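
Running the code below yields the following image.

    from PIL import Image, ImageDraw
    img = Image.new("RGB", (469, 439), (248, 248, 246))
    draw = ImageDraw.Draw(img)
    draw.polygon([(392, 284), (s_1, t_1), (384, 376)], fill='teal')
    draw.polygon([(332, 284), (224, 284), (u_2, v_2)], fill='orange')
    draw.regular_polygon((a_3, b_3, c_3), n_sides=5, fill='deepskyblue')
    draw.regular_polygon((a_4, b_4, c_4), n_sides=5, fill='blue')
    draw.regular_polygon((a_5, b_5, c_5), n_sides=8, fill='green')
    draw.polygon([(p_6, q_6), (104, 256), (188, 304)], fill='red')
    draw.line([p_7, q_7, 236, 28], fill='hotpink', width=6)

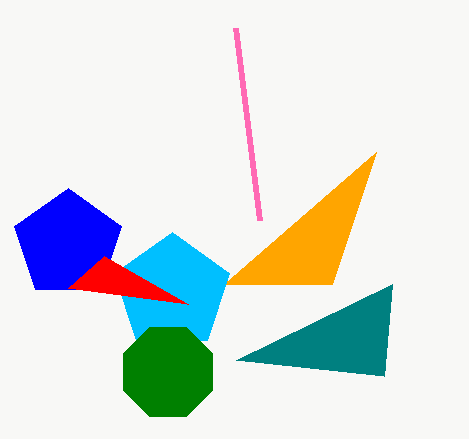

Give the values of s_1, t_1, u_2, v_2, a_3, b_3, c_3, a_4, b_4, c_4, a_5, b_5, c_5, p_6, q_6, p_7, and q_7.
s_1 = 236
t_1 = 360
u_2 = 376
v_2 = 152
a_3 = 172
b_3 = 292
c_3 = 60
a_4 = 68
b_4 = 244
c_4 = 56
a_5 = 168
b_5 = 372
c_5 = 48
p_6 = 68
q_6 = 288
p_7 = 260
q_7 = 220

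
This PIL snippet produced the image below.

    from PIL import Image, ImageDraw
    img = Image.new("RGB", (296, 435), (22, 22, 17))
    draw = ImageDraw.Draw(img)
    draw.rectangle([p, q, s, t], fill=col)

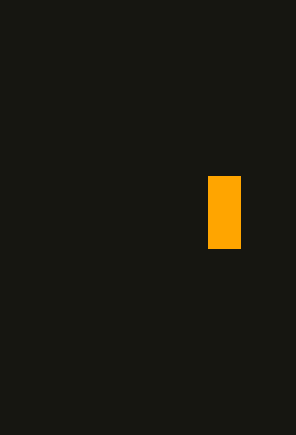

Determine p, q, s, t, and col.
p = 208
q = 176
s = 240
t = 248
col = 'orange'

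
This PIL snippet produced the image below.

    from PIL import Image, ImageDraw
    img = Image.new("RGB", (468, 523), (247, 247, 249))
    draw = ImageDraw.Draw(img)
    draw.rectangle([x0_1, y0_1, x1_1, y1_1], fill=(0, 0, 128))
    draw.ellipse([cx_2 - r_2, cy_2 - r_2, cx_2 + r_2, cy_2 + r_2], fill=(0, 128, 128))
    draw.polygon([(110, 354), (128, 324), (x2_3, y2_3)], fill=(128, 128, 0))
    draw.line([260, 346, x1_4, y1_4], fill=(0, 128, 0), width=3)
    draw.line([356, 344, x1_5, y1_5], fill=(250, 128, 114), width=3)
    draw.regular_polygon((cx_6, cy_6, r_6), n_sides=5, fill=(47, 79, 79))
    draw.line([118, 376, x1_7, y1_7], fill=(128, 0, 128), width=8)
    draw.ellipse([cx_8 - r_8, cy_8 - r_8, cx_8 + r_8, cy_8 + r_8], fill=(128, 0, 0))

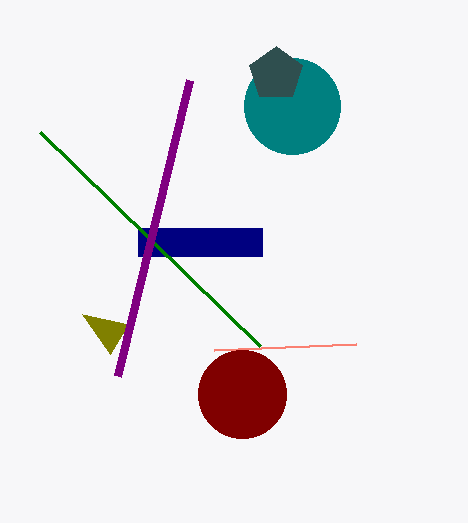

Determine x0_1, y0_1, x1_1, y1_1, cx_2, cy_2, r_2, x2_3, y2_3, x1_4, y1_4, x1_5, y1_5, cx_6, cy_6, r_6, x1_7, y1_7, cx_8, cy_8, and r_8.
x0_1 = 138, y0_1 = 228, x1_1 = 262, y1_1 = 256, cx_2 = 292, cy_2 = 106, r_2 = 48, x2_3 = 82, y2_3 = 314, x1_4 = 40, y1_4 = 132, x1_5 = 214, y1_5 = 350, cx_6 = 276, cy_6 = 74, r_6 = 28, x1_7 = 190, y1_7 = 80, cx_8 = 242, cy_8 = 394, r_8 = 44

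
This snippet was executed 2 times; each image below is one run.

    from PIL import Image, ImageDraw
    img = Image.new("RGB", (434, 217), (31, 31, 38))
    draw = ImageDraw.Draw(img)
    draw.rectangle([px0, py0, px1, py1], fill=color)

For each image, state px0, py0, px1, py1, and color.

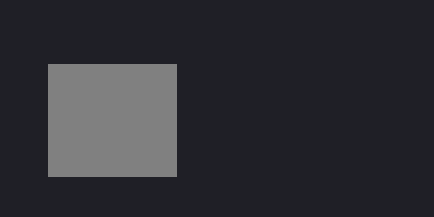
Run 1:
px0 = 48, py0 = 64, px1 = 176, py1 = 176, color = 'gray'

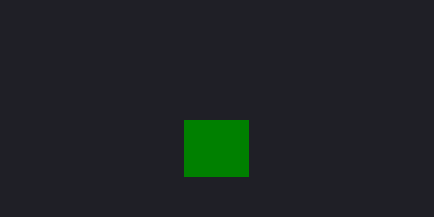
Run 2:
px0 = 184
py0 = 120
px1 = 248
py1 = 176
color = 'green'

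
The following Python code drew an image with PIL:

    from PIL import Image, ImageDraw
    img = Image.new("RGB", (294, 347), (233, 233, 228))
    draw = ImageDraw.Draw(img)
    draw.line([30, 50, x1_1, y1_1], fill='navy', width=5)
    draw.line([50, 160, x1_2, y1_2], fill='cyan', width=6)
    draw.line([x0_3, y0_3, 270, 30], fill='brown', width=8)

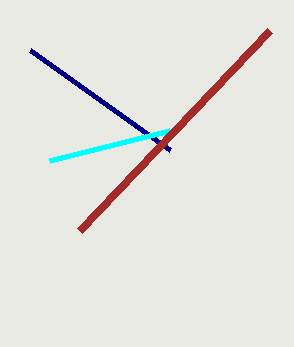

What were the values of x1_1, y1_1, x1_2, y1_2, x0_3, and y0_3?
x1_1 = 170, y1_1 = 150, x1_2 = 170, y1_2 = 130, x0_3 = 80, y0_3 = 230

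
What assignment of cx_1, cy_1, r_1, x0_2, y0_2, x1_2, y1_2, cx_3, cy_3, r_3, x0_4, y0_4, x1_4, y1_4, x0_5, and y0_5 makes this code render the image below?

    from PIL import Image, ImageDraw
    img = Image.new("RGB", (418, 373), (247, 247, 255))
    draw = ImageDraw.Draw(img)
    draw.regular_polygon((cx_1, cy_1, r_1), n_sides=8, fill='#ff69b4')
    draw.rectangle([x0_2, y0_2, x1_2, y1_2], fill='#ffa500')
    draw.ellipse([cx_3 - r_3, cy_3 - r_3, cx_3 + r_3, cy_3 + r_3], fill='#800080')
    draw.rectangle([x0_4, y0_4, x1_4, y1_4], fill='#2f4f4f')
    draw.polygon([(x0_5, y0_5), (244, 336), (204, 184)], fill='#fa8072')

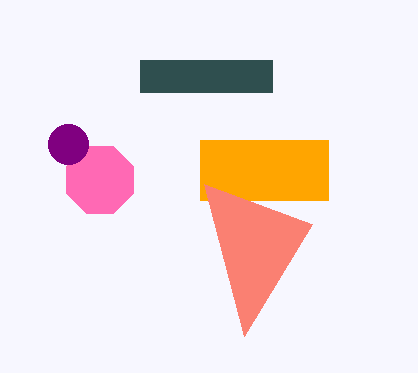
cx_1 = 100
cy_1 = 180
r_1 = 36
x0_2 = 200
y0_2 = 140
x1_2 = 328
y1_2 = 200
cx_3 = 68
cy_3 = 144
r_3 = 20
x0_4 = 140
y0_4 = 60
x1_4 = 272
y1_4 = 92
x0_5 = 312
y0_5 = 224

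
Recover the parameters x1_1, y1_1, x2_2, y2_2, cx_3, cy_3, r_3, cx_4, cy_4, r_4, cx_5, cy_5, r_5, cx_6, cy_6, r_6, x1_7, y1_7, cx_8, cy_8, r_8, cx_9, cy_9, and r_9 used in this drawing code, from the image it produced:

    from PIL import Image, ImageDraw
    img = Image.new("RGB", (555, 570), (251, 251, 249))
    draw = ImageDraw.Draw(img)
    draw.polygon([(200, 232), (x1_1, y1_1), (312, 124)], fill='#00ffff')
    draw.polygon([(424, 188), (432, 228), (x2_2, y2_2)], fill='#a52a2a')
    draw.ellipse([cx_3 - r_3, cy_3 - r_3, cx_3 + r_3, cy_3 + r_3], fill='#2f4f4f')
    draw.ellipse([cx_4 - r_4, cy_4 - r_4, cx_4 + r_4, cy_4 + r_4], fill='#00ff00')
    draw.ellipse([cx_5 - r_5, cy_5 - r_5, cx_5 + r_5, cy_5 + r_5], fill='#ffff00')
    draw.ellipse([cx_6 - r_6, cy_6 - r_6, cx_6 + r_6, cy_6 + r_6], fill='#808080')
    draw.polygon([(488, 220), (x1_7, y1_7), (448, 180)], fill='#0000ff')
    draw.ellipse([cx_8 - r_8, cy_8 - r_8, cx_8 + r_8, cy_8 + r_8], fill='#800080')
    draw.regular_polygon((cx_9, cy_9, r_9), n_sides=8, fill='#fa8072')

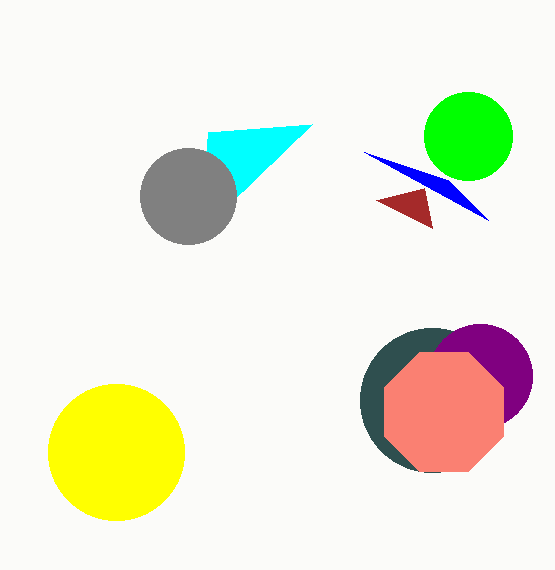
x1_1 = 208, y1_1 = 132, x2_2 = 376, y2_2 = 200, cx_3 = 432, cy_3 = 400, r_3 = 72, cx_4 = 468, cy_4 = 136, r_4 = 44, cx_5 = 116, cy_5 = 452, r_5 = 68, cx_6 = 188, cy_6 = 196, r_6 = 48, x1_7 = 364, y1_7 = 152, cx_8 = 480, cy_8 = 376, r_8 = 52, cx_9 = 444, cy_9 = 412, r_9 = 64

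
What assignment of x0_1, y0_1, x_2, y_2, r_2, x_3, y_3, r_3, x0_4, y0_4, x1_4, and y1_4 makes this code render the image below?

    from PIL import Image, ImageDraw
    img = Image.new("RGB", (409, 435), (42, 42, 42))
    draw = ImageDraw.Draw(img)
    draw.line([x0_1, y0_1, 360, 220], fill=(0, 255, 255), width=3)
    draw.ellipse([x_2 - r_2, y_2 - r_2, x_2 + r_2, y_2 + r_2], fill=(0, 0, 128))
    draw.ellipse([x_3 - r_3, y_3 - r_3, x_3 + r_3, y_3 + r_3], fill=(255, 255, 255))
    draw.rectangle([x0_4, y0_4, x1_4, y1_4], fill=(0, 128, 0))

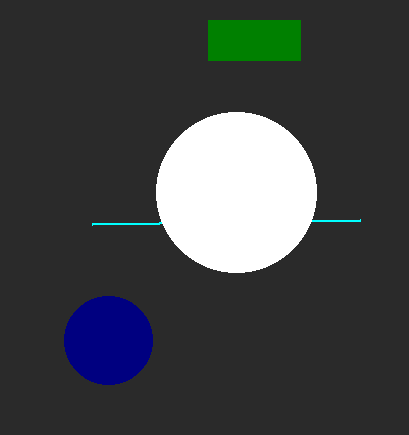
x0_1 = 92
y0_1 = 224
x_2 = 108
y_2 = 340
r_2 = 44
x_3 = 236
y_3 = 192
r_3 = 80
x0_4 = 208
y0_4 = 20
x1_4 = 300
y1_4 = 60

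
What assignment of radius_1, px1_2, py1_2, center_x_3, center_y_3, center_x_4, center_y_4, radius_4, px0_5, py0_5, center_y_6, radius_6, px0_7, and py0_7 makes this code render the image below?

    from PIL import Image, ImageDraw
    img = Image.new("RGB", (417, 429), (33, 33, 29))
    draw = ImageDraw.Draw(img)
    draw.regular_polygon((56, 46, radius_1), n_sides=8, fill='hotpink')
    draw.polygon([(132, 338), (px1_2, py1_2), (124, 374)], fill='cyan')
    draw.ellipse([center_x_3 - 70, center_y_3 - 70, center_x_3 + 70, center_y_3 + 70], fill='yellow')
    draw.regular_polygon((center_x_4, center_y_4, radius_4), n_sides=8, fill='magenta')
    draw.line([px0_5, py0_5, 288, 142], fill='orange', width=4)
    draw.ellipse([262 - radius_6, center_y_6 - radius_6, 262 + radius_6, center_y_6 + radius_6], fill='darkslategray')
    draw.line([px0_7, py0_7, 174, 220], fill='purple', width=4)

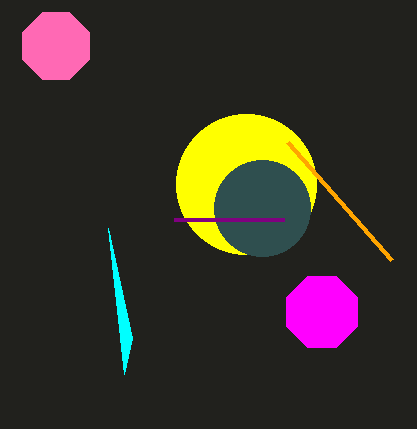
radius_1 = 36
px1_2 = 108
py1_2 = 228
center_x_3 = 246
center_y_3 = 184
center_x_4 = 322
center_y_4 = 312
radius_4 = 38
px0_5 = 392
py0_5 = 260
center_y_6 = 208
radius_6 = 48
px0_7 = 284
py0_7 = 220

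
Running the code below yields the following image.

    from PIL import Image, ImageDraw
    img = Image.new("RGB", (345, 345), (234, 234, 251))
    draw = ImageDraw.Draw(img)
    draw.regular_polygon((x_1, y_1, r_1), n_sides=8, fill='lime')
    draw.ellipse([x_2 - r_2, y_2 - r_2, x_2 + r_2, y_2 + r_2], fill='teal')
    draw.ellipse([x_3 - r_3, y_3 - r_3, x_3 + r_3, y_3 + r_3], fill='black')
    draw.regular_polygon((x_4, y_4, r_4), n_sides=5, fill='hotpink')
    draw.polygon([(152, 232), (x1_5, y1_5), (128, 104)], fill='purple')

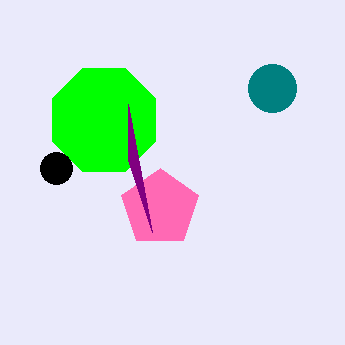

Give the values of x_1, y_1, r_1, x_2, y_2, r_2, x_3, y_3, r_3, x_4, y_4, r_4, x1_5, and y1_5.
x_1 = 104
y_1 = 120
r_1 = 56
x_2 = 272
y_2 = 88
r_2 = 24
x_3 = 56
y_3 = 168
r_3 = 16
x_4 = 160
y_4 = 208
r_4 = 40
x1_5 = 128
y1_5 = 160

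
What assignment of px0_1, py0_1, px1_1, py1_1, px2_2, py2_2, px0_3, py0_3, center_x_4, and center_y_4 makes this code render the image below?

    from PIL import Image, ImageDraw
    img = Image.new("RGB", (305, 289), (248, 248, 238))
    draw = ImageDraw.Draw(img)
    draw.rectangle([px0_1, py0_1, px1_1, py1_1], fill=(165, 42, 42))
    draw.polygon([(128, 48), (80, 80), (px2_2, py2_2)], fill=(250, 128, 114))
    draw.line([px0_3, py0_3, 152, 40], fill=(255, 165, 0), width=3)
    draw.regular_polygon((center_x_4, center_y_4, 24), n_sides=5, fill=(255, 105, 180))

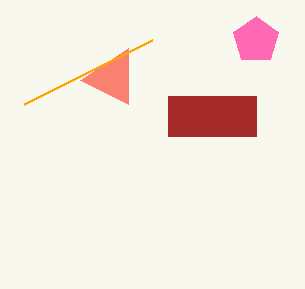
px0_1 = 168, py0_1 = 96, px1_1 = 256, py1_1 = 136, px2_2 = 128, py2_2 = 104, px0_3 = 24, py0_3 = 104, center_x_4 = 256, center_y_4 = 40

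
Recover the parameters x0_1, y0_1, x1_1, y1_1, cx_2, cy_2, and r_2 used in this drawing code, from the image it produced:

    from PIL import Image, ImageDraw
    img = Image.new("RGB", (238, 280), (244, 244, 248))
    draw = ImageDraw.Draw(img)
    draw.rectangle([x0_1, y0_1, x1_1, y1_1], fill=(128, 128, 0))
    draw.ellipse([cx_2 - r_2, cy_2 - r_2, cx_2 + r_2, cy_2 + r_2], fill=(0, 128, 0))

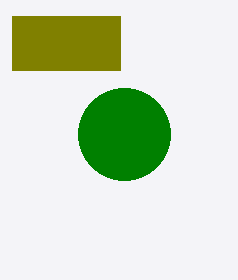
x0_1 = 12
y0_1 = 16
x1_1 = 120
y1_1 = 70
cx_2 = 124
cy_2 = 134
r_2 = 46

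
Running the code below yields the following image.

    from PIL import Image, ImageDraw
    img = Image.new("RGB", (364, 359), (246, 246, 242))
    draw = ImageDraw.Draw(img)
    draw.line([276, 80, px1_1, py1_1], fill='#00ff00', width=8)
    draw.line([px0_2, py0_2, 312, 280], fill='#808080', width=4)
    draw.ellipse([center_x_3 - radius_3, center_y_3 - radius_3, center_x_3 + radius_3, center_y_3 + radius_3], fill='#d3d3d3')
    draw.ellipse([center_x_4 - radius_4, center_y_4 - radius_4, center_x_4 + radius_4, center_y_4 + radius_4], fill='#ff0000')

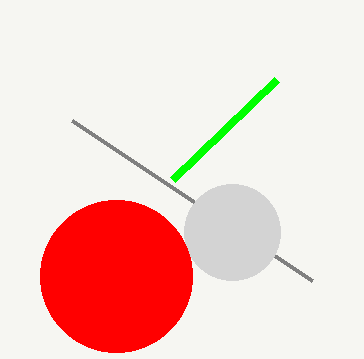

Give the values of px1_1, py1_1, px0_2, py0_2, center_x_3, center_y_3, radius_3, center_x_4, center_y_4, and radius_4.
px1_1 = 172
py1_1 = 180
px0_2 = 72
py0_2 = 120
center_x_3 = 232
center_y_3 = 232
radius_3 = 48
center_x_4 = 116
center_y_4 = 276
radius_4 = 76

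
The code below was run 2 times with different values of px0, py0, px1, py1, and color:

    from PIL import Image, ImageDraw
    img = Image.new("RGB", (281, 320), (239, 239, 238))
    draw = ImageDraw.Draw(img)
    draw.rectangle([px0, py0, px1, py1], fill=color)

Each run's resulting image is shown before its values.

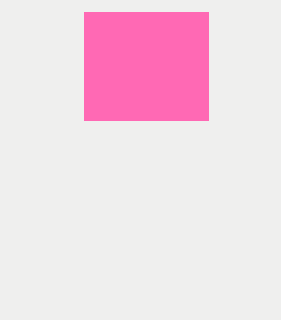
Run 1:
px0 = 84; py0 = 12; px1 = 208; py1 = 120; color = 'hotpink'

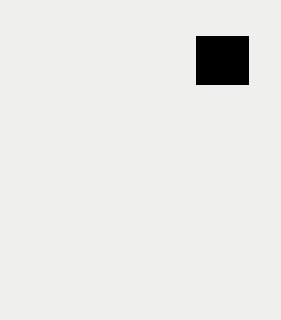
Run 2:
px0 = 196, py0 = 36, px1 = 248, py1 = 84, color = 'black'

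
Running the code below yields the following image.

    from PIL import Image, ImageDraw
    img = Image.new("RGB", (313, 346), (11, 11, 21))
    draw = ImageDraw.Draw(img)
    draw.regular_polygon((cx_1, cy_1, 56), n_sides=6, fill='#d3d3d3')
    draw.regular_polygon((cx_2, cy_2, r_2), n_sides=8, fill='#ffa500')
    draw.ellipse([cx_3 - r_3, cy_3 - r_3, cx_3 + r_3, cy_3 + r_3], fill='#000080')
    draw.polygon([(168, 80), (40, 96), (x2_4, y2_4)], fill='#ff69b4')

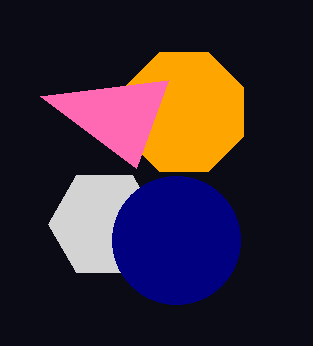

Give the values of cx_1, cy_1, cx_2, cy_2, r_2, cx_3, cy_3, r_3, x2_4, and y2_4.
cx_1 = 104
cy_1 = 224
cx_2 = 184
cy_2 = 112
r_2 = 64
cx_3 = 176
cy_3 = 240
r_3 = 64
x2_4 = 136
y2_4 = 168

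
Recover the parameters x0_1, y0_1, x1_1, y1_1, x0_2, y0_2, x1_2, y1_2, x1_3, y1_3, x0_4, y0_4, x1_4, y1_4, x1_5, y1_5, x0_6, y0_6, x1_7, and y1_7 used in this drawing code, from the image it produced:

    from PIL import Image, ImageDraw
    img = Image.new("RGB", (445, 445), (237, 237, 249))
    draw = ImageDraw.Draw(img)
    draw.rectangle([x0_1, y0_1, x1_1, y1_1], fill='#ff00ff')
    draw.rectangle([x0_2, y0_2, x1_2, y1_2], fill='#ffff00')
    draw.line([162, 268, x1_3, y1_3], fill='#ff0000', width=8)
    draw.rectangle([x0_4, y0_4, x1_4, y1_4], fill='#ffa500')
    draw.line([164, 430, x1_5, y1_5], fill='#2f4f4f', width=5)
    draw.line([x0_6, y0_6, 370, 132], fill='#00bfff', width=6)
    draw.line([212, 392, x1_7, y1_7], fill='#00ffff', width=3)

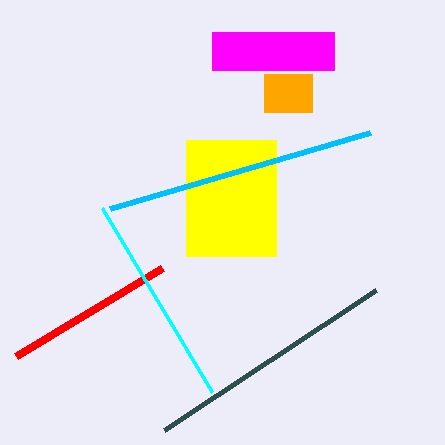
x0_1 = 212, y0_1 = 32, x1_1 = 334, y1_1 = 70, x0_2 = 186, y0_2 = 140, x1_2 = 276, y1_2 = 256, x1_3 = 16, y1_3 = 356, x0_4 = 264, y0_4 = 74, x1_4 = 312, y1_4 = 112, x1_5 = 376, y1_5 = 290, x0_6 = 110, y0_6 = 208, x1_7 = 102, y1_7 = 208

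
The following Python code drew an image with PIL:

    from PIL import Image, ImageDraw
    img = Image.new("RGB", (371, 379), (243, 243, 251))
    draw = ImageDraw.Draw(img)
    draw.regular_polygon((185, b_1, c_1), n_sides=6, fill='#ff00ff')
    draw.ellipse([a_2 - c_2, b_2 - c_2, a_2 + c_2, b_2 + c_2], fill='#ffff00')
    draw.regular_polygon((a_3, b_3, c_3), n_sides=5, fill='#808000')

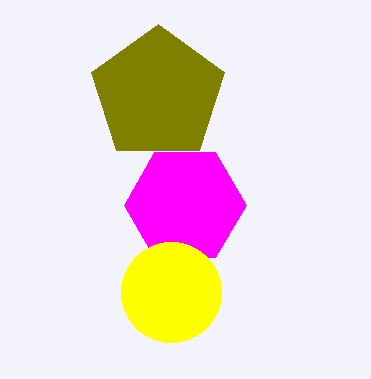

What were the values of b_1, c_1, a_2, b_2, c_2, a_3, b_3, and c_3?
b_1 = 205; c_1 = 61; a_2 = 171; b_2 = 292; c_2 = 50; a_3 = 158; b_3 = 94; c_3 = 70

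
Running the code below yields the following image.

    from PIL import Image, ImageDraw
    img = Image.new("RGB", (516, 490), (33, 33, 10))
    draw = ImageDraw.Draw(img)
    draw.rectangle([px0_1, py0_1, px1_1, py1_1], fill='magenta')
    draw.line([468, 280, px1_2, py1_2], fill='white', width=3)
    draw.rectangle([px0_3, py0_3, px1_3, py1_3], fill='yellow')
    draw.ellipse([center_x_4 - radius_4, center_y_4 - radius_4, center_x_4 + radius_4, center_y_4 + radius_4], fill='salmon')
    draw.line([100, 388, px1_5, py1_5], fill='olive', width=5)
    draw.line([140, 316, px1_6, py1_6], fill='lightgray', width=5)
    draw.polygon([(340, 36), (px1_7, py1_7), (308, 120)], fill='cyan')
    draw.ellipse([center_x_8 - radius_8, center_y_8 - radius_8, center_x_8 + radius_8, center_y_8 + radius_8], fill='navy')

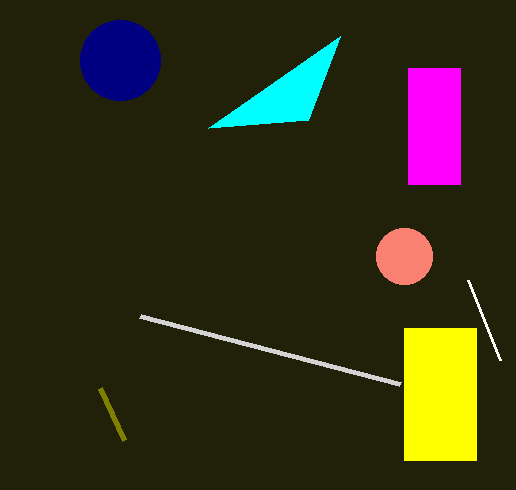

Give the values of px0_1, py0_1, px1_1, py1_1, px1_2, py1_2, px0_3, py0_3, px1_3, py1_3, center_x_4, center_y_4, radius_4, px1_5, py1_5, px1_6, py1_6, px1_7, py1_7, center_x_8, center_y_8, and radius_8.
px0_1 = 408
py0_1 = 68
px1_1 = 460
py1_1 = 184
px1_2 = 500
py1_2 = 360
px0_3 = 404
py0_3 = 328
px1_3 = 476
py1_3 = 460
center_x_4 = 404
center_y_4 = 256
radius_4 = 28
px1_5 = 124
py1_5 = 440
px1_6 = 400
py1_6 = 384
px1_7 = 208
py1_7 = 128
center_x_8 = 120
center_y_8 = 60
radius_8 = 40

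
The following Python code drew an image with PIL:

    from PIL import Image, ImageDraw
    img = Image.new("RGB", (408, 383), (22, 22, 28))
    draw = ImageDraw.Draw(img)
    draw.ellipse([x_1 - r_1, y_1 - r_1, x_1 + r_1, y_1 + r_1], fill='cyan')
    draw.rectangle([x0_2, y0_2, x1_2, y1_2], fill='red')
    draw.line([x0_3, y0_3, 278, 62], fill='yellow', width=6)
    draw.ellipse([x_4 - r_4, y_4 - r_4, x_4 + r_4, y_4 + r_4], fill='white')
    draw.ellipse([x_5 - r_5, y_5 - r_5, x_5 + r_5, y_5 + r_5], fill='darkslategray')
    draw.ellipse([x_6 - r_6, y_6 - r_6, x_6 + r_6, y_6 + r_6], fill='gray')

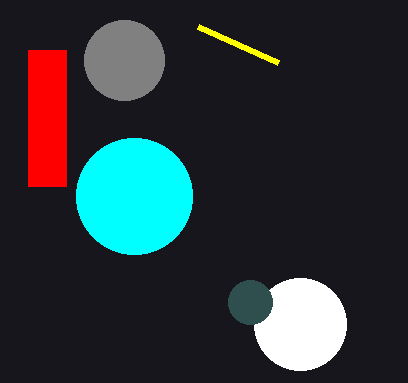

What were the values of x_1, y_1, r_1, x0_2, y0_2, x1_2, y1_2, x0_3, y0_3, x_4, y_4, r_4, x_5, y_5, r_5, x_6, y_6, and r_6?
x_1 = 134, y_1 = 196, r_1 = 58, x0_2 = 28, y0_2 = 50, x1_2 = 66, y1_2 = 186, x0_3 = 198, y0_3 = 26, x_4 = 300, y_4 = 324, r_4 = 46, x_5 = 250, y_5 = 302, r_5 = 22, x_6 = 124, y_6 = 60, r_6 = 40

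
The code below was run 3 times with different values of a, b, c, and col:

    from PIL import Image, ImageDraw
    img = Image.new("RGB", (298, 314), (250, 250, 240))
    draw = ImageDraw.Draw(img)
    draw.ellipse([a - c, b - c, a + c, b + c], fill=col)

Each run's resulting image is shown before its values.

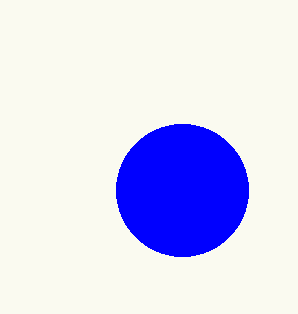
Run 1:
a = 182
b = 190
c = 66
col = 'blue'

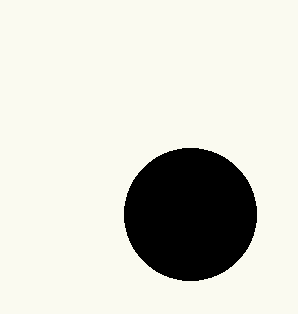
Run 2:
a = 190, b = 214, c = 66, col = 'black'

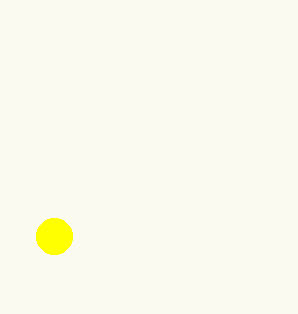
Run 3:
a = 54; b = 236; c = 18; col = 'yellow'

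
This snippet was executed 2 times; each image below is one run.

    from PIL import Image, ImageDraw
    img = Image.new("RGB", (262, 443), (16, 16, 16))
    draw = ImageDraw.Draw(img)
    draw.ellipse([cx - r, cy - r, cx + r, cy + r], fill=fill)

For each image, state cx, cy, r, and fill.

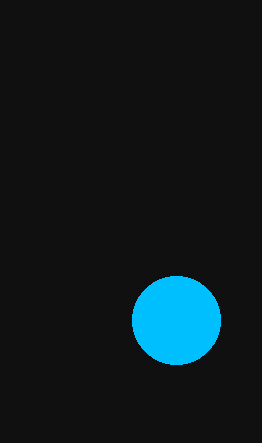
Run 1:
cx = 176
cy = 320
r = 44
fill = 'deepskyblue'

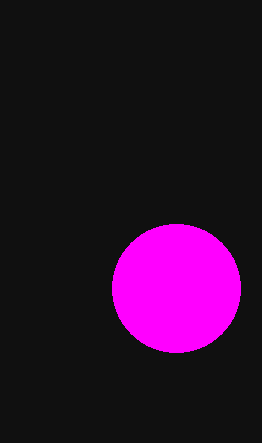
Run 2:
cx = 176
cy = 288
r = 64
fill = 'magenta'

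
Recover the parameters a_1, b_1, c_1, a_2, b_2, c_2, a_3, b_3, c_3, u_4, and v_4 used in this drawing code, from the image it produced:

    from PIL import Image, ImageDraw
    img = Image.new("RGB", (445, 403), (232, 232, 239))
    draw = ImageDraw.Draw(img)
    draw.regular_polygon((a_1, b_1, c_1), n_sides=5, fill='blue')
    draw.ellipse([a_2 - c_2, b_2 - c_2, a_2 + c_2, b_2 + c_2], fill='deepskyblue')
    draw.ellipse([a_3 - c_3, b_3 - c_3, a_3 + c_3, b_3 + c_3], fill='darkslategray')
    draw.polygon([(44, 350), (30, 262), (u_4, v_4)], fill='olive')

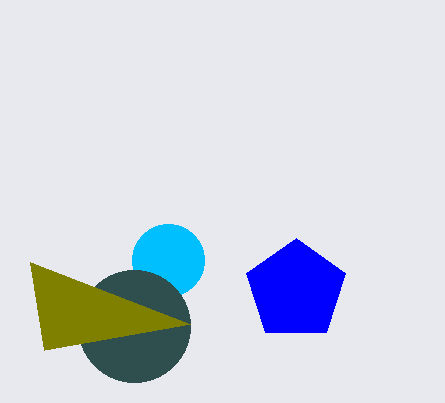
a_1 = 296
b_1 = 290
c_1 = 52
a_2 = 168
b_2 = 260
c_2 = 36
a_3 = 134
b_3 = 326
c_3 = 56
u_4 = 190
v_4 = 324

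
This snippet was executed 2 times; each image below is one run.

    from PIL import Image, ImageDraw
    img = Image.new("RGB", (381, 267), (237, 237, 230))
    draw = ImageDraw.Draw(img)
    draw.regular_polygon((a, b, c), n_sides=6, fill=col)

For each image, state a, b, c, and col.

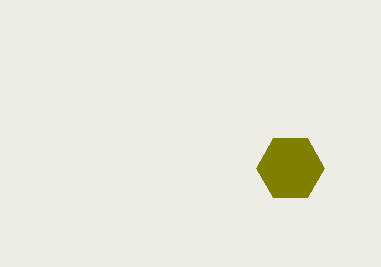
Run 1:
a = 290; b = 168; c = 34; col = 'olive'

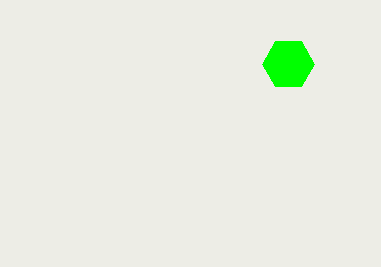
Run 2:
a = 288
b = 64
c = 26
col = 'lime'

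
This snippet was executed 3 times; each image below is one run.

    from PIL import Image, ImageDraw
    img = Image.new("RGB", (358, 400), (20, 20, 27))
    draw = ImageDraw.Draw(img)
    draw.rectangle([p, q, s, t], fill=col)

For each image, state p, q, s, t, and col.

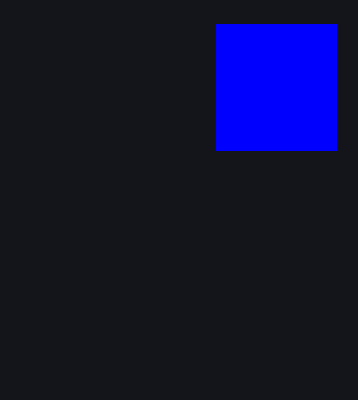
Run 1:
p = 216, q = 24, s = 336, t = 150, col = 'blue'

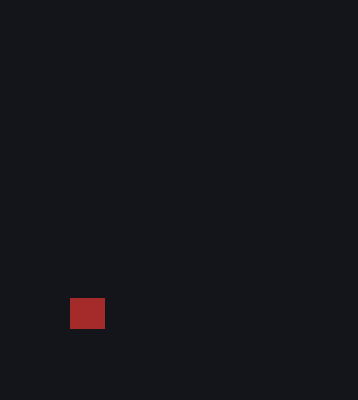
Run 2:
p = 70
q = 298
s = 104
t = 328
col = 'brown'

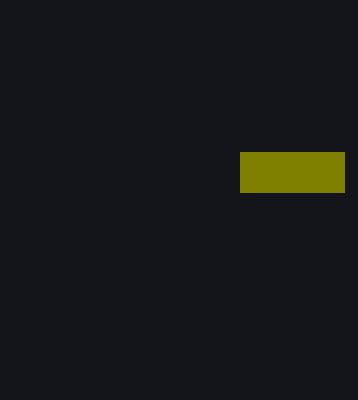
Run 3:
p = 240; q = 152; s = 344; t = 192; col = 'olive'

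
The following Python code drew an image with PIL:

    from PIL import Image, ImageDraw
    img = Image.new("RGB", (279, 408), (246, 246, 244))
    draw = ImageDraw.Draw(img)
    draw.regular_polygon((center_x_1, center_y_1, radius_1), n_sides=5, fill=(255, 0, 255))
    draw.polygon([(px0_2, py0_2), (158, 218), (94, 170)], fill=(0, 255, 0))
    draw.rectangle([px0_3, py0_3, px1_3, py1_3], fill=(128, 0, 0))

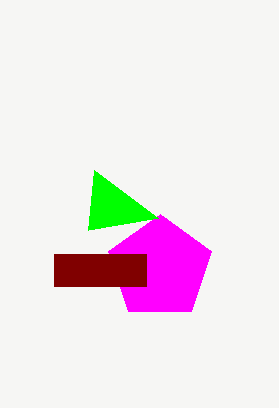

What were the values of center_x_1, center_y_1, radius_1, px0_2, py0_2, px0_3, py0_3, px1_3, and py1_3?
center_x_1 = 160
center_y_1 = 268
radius_1 = 54
px0_2 = 88
py0_2 = 230
px0_3 = 54
py0_3 = 254
px1_3 = 146
py1_3 = 286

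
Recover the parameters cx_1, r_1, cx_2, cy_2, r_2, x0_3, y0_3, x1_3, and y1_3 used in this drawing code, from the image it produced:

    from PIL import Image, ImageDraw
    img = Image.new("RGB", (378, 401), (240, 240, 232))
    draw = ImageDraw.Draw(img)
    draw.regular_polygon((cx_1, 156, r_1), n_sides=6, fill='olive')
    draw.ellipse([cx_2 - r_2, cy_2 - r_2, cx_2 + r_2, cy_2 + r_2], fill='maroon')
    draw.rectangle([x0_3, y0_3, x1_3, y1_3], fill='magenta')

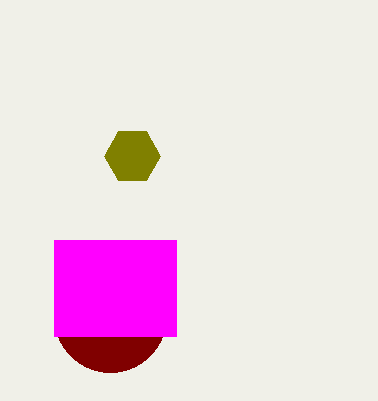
cx_1 = 132; r_1 = 28; cx_2 = 110; cy_2 = 316; r_2 = 56; x0_3 = 54; y0_3 = 240; x1_3 = 176; y1_3 = 336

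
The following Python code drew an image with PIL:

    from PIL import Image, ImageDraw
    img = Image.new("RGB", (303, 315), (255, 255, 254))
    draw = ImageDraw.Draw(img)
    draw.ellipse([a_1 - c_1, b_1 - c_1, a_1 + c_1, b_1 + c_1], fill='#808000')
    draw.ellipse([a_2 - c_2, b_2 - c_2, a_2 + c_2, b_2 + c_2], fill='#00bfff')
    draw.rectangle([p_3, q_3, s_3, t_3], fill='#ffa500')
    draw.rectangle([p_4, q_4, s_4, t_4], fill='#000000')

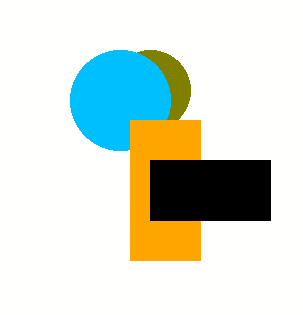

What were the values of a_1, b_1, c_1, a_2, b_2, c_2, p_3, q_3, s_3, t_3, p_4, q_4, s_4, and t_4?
a_1 = 150
b_1 = 90
c_1 = 40
a_2 = 120
b_2 = 100
c_2 = 50
p_3 = 130
q_3 = 120
s_3 = 200
t_3 = 260
p_4 = 150
q_4 = 160
s_4 = 270
t_4 = 220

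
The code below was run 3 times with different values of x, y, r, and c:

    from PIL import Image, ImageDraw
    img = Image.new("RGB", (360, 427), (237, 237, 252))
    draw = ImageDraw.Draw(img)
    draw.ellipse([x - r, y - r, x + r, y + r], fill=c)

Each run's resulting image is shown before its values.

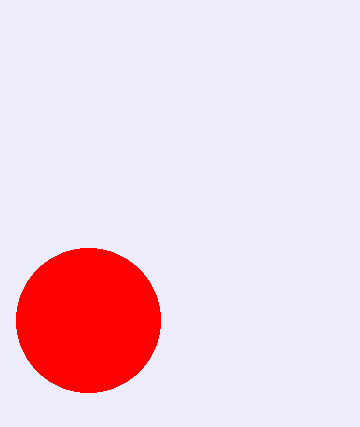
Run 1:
x = 88; y = 320; r = 72; c = 'red'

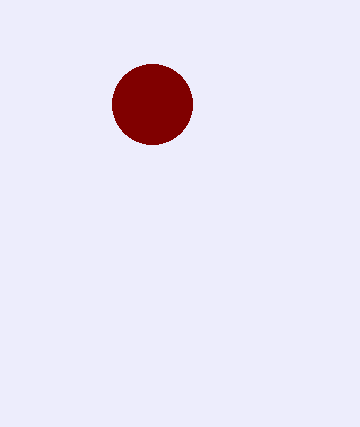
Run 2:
x = 152; y = 104; r = 40; c = 'maroon'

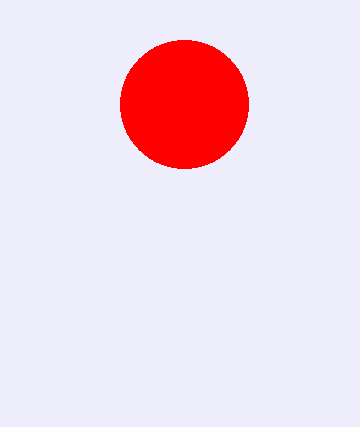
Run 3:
x = 184; y = 104; r = 64; c = 'red'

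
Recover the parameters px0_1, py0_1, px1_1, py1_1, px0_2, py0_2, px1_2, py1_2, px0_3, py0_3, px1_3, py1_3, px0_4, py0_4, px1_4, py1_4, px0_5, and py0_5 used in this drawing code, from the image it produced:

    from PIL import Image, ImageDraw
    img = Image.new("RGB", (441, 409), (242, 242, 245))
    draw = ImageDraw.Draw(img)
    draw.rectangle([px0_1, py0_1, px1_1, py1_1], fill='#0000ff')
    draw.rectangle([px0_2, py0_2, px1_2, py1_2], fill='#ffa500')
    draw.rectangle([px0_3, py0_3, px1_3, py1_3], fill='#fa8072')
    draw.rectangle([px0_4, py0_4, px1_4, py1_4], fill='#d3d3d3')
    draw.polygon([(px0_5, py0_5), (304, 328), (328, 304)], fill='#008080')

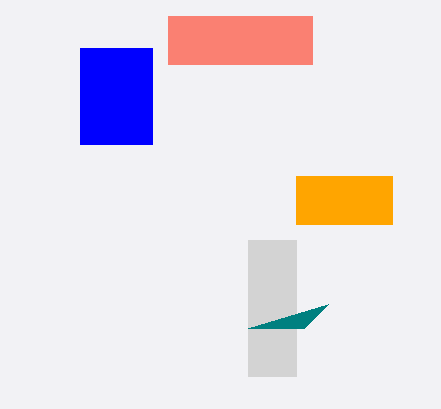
px0_1 = 80; py0_1 = 48; px1_1 = 152; py1_1 = 144; px0_2 = 296; py0_2 = 176; px1_2 = 392; py1_2 = 224; px0_3 = 168; py0_3 = 16; px1_3 = 312; py1_3 = 64; px0_4 = 248; py0_4 = 240; px1_4 = 296; py1_4 = 376; px0_5 = 248; py0_5 = 328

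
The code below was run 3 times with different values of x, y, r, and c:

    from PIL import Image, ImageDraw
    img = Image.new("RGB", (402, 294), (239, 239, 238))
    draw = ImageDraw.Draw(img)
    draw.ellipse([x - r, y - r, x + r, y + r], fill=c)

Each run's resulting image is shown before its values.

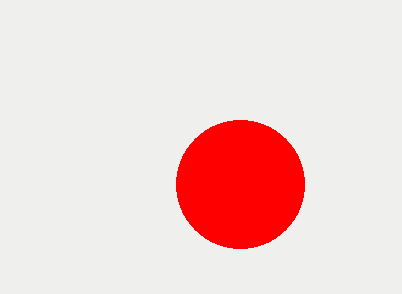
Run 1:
x = 240
y = 184
r = 64
c = 'red'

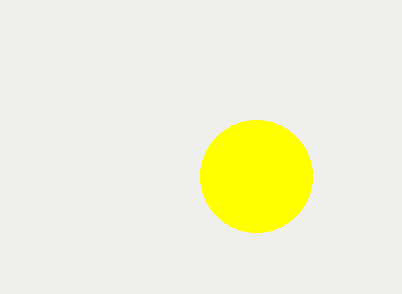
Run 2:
x = 256
y = 176
r = 56
c = 'yellow'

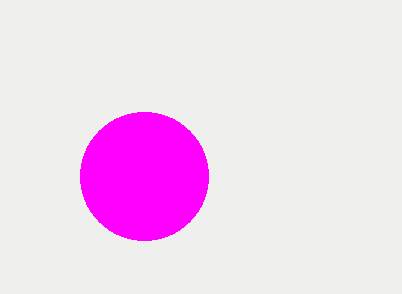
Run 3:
x = 144
y = 176
r = 64
c = 'magenta'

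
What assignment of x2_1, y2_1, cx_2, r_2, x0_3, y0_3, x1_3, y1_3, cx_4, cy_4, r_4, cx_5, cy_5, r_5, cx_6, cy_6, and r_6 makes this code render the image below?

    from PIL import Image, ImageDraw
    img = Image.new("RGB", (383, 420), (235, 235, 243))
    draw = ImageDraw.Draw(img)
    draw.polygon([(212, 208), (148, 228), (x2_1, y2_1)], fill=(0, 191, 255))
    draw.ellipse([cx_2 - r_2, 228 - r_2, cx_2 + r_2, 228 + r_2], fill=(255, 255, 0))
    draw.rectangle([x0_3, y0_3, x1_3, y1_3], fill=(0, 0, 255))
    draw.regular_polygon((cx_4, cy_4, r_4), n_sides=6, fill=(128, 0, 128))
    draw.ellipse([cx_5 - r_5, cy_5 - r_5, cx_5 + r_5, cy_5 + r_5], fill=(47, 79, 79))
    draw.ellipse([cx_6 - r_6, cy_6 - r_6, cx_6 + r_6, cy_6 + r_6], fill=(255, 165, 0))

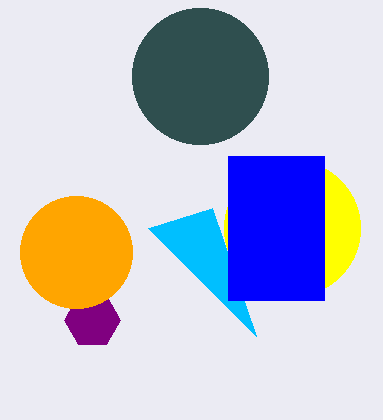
x2_1 = 256; y2_1 = 336; cx_2 = 292; r_2 = 68; x0_3 = 228; y0_3 = 156; x1_3 = 324; y1_3 = 300; cx_4 = 92; cy_4 = 320; r_4 = 28; cx_5 = 200; cy_5 = 76; r_5 = 68; cx_6 = 76; cy_6 = 252; r_6 = 56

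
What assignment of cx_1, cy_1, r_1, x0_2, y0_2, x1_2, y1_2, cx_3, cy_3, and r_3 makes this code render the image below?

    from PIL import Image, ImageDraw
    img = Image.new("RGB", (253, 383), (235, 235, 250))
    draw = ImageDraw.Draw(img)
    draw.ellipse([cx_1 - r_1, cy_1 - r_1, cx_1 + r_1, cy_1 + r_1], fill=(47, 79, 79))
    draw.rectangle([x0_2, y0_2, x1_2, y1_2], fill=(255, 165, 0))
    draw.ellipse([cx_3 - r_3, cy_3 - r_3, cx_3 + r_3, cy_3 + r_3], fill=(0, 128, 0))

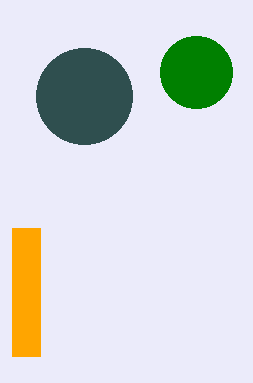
cx_1 = 84; cy_1 = 96; r_1 = 48; x0_2 = 12; y0_2 = 228; x1_2 = 40; y1_2 = 356; cx_3 = 196; cy_3 = 72; r_3 = 36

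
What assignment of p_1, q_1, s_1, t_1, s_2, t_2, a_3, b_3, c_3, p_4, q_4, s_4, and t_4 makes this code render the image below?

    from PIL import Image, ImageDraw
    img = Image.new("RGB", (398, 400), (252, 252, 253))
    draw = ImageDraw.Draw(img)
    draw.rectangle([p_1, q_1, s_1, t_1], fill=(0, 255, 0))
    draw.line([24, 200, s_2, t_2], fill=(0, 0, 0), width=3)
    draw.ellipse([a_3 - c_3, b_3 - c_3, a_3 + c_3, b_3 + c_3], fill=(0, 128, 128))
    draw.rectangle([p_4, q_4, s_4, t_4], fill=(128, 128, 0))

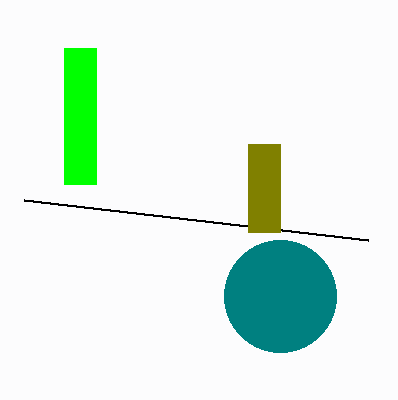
p_1 = 64; q_1 = 48; s_1 = 96; t_1 = 184; s_2 = 368; t_2 = 240; a_3 = 280; b_3 = 296; c_3 = 56; p_4 = 248; q_4 = 144; s_4 = 280; t_4 = 232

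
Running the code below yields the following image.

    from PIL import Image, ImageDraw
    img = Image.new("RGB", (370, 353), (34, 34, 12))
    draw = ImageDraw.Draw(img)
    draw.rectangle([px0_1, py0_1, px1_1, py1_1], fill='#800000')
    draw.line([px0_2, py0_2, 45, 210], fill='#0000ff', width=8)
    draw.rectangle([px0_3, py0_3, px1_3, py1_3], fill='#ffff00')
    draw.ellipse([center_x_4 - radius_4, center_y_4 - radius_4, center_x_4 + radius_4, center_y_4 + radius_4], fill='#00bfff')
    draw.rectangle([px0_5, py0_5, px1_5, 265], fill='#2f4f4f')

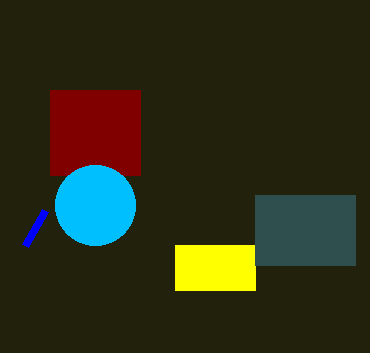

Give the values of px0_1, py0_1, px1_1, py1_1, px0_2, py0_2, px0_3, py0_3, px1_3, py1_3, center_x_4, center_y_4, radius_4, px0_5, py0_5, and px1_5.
px0_1 = 50
py0_1 = 90
px1_1 = 140
py1_1 = 175
px0_2 = 25
py0_2 = 245
px0_3 = 175
py0_3 = 245
px1_3 = 255
py1_3 = 290
center_x_4 = 95
center_y_4 = 205
radius_4 = 40
px0_5 = 255
py0_5 = 195
px1_5 = 355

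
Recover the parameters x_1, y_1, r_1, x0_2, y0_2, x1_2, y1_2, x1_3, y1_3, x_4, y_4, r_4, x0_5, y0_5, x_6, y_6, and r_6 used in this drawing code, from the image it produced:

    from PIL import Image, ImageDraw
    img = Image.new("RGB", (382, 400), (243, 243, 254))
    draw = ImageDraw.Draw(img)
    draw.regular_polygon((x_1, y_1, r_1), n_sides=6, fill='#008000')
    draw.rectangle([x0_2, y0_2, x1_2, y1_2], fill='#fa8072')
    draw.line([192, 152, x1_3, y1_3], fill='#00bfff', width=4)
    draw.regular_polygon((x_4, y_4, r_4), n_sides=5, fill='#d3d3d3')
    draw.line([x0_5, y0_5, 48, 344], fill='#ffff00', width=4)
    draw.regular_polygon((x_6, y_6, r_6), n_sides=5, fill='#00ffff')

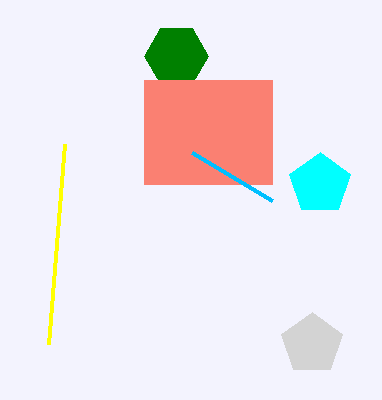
x_1 = 176
y_1 = 56
r_1 = 32
x0_2 = 144
y0_2 = 80
x1_2 = 272
y1_2 = 184
x1_3 = 272
y1_3 = 200
x_4 = 312
y_4 = 344
r_4 = 32
x0_5 = 64
y0_5 = 144
x_6 = 320
y_6 = 184
r_6 = 32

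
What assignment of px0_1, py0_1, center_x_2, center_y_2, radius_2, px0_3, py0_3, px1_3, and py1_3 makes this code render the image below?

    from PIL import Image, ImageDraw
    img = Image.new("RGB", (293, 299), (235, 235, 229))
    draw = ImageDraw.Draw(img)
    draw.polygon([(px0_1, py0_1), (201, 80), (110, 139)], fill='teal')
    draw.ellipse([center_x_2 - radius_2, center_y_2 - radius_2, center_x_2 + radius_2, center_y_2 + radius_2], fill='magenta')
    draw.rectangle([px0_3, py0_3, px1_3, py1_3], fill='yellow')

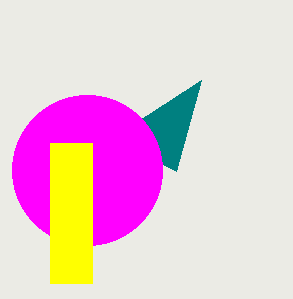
px0_1 = 176, py0_1 = 171, center_x_2 = 87, center_y_2 = 170, radius_2 = 75, px0_3 = 50, py0_3 = 143, px1_3 = 92, py1_3 = 283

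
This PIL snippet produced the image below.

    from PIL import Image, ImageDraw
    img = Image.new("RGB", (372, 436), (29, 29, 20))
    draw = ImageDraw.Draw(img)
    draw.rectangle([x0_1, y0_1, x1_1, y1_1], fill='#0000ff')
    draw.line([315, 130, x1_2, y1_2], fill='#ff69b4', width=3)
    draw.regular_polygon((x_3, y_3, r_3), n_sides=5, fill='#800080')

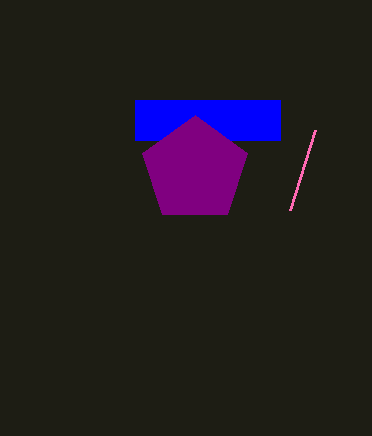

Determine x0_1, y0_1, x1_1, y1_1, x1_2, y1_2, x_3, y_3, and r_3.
x0_1 = 135; y0_1 = 100; x1_1 = 280; y1_1 = 140; x1_2 = 290; y1_2 = 210; x_3 = 195; y_3 = 170; r_3 = 55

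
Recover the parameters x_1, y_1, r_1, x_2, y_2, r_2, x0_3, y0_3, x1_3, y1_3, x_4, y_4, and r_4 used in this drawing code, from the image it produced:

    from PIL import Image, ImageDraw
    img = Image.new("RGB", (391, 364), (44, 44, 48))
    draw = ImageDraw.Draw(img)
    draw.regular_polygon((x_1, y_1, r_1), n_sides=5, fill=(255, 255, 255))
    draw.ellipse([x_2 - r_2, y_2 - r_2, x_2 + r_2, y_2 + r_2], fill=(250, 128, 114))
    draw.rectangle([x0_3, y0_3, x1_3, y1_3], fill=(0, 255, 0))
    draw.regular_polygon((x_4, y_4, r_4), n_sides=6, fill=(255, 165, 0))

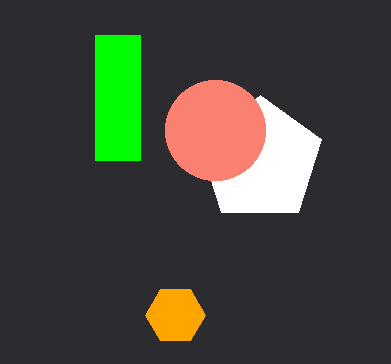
x_1 = 260
y_1 = 160
r_1 = 65
x_2 = 215
y_2 = 130
r_2 = 50
x0_3 = 95
y0_3 = 35
x1_3 = 140
y1_3 = 160
x_4 = 175
y_4 = 315
r_4 = 30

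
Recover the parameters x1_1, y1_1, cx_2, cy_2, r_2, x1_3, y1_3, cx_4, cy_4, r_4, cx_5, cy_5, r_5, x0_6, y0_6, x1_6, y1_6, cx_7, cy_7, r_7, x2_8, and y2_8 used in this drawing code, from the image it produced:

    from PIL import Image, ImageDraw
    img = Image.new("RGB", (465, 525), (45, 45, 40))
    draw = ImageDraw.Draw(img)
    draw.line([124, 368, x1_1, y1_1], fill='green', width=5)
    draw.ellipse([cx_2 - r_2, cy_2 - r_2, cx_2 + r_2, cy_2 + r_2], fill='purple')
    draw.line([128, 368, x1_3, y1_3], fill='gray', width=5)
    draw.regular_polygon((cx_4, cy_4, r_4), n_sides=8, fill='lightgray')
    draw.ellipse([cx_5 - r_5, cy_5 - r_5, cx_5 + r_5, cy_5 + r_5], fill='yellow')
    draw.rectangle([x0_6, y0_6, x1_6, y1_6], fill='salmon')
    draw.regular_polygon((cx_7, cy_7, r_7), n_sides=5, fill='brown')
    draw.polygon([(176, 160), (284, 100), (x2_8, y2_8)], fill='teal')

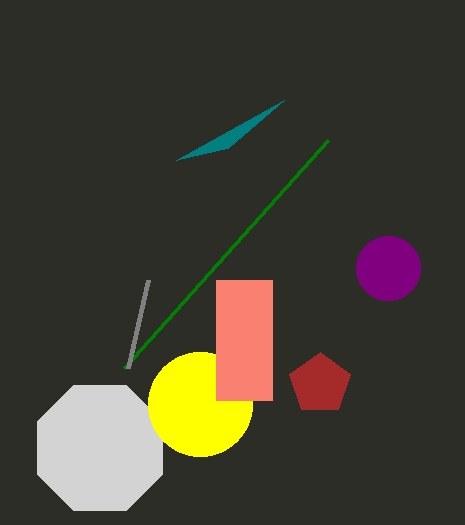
x1_1 = 328; y1_1 = 140; cx_2 = 388; cy_2 = 268; r_2 = 32; x1_3 = 148; y1_3 = 280; cx_4 = 100; cy_4 = 448; r_4 = 68; cx_5 = 200; cy_5 = 404; r_5 = 52; x0_6 = 216; y0_6 = 280; x1_6 = 272; y1_6 = 400; cx_7 = 320; cy_7 = 384; r_7 = 32; x2_8 = 228; y2_8 = 148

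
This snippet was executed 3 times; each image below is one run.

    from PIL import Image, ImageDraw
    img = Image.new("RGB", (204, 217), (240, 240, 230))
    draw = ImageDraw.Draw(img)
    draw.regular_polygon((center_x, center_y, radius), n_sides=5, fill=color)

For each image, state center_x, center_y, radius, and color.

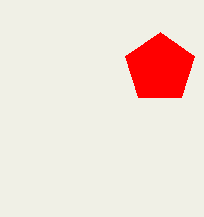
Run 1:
center_x = 160
center_y = 68
radius = 36
color = 'red'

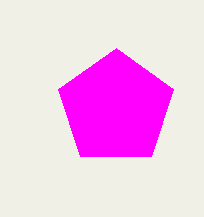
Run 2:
center_x = 116
center_y = 108
radius = 60
color = 'magenta'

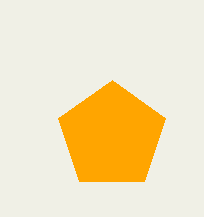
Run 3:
center_x = 112; center_y = 136; radius = 56; color = 'orange'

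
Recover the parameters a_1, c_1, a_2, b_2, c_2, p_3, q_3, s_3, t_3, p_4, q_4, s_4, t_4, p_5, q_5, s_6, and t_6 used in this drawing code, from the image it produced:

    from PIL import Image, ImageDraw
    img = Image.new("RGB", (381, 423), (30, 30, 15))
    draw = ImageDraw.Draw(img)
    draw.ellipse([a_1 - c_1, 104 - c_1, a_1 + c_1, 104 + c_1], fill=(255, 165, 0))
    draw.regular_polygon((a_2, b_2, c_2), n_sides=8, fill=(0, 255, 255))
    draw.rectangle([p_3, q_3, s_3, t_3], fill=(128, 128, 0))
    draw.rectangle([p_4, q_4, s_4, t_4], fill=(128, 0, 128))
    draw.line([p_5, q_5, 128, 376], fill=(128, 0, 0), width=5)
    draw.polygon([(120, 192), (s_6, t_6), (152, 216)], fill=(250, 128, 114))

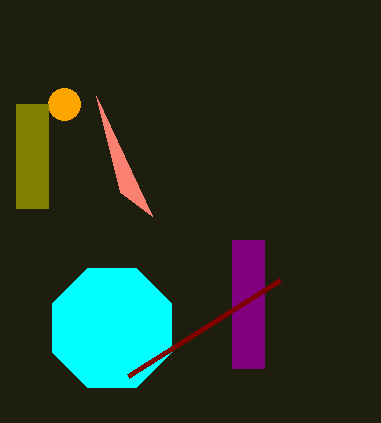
a_1 = 64; c_1 = 16; a_2 = 112; b_2 = 328; c_2 = 64; p_3 = 16; q_3 = 104; s_3 = 48; t_3 = 208; p_4 = 232; q_4 = 240; s_4 = 264; t_4 = 368; p_5 = 280; q_5 = 280; s_6 = 96; t_6 = 96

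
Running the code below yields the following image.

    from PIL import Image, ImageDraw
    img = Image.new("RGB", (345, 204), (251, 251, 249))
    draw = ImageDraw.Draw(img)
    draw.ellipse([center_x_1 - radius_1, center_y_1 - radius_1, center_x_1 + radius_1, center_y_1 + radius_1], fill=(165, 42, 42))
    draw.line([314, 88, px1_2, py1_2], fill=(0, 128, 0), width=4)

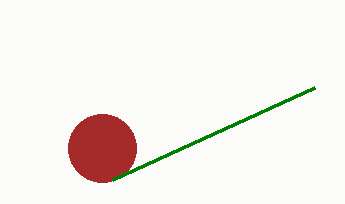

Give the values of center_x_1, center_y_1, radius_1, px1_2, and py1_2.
center_x_1 = 102, center_y_1 = 148, radius_1 = 34, px1_2 = 112, py1_2 = 180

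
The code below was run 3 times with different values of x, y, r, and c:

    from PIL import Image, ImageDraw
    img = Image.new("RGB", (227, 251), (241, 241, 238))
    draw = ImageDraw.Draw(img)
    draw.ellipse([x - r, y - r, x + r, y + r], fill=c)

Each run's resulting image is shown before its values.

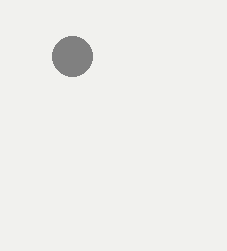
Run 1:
x = 72
y = 56
r = 20
c = 'gray'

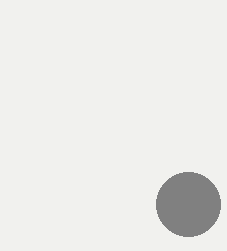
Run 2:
x = 188, y = 204, r = 32, c = 'gray'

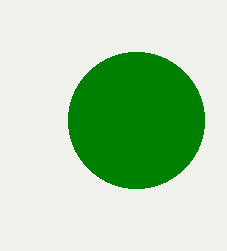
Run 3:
x = 136, y = 120, r = 68, c = 'green'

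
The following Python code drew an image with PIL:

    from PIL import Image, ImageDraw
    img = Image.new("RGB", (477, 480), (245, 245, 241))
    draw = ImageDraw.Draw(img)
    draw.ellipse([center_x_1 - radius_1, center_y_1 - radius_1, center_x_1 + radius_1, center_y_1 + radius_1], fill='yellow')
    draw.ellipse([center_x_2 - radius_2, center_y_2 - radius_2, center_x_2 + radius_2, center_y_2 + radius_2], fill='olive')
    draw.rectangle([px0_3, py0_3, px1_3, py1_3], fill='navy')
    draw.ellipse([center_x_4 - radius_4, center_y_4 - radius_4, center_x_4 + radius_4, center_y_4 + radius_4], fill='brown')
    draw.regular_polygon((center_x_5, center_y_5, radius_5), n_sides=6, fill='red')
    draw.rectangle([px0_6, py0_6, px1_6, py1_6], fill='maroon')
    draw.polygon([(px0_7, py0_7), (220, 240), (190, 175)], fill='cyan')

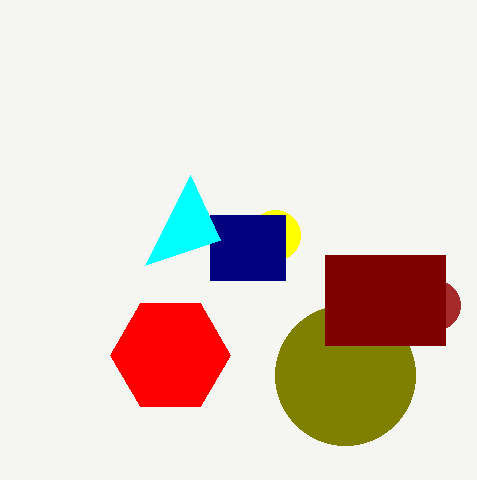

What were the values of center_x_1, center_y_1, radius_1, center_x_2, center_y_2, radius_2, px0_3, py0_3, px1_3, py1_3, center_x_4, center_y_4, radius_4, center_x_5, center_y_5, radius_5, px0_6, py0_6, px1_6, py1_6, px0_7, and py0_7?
center_x_1 = 275, center_y_1 = 235, radius_1 = 25, center_x_2 = 345, center_y_2 = 375, radius_2 = 70, px0_3 = 210, py0_3 = 215, px1_3 = 285, py1_3 = 280, center_x_4 = 435, center_y_4 = 305, radius_4 = 25, center_x_5 = 170, center_y_5 = 355, radius_5 = 60, px0_6 = 325, py0_6 = 255, px1_6 = 445, py1_6 = 345, px0_7 = 145, py0_7 = 265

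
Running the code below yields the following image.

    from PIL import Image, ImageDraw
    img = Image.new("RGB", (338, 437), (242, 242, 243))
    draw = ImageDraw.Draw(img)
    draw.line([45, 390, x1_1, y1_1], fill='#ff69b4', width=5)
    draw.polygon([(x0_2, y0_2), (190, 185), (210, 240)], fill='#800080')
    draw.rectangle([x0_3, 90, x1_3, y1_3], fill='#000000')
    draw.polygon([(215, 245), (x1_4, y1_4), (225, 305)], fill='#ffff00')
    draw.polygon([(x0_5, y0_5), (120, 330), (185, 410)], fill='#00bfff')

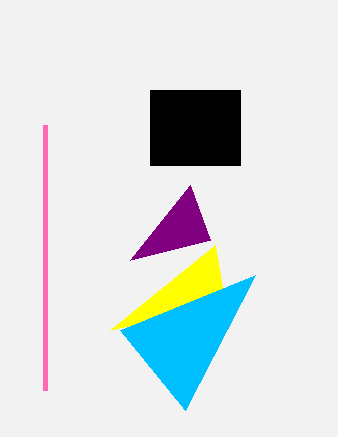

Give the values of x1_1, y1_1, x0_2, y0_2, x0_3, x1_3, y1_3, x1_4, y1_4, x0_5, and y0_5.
x1_1 = 45, y1_1 = 125, x0_2 = 130, y0_2 = 260, x0_3 = 150, x1_3 = 240, y1_3 = 165, x1_4 = 110, y1_4 = 330, x0_5 = 255, y0_5 = 275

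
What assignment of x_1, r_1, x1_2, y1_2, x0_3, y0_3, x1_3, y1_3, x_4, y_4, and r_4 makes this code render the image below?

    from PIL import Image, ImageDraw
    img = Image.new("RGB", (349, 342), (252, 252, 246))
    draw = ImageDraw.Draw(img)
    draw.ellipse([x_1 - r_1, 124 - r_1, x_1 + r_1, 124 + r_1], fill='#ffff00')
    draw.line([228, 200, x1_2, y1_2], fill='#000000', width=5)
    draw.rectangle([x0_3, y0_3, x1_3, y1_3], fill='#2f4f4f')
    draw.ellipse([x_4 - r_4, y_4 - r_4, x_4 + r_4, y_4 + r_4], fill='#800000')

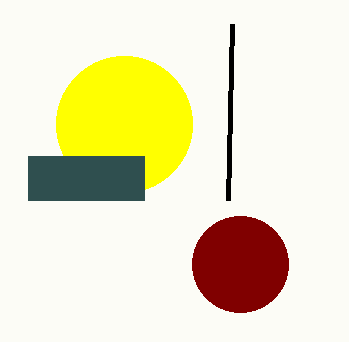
x_1 = 124; r_1 = 68; x1_2 = 232; y1_2 = 24; x0_3 = 28; y0_3 = 156; x1_3 = 144; y1_3 = 200; x_4 = 240; y_4 = 264; r_4 = 48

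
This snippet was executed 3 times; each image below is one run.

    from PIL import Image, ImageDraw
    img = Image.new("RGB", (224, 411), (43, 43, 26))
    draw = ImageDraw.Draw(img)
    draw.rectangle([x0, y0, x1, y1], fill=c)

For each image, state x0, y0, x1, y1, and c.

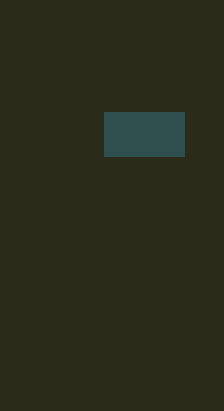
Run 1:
x0 = 104; y0 = 112; x1 = 184; y1 = 156; c = 'darkslategray'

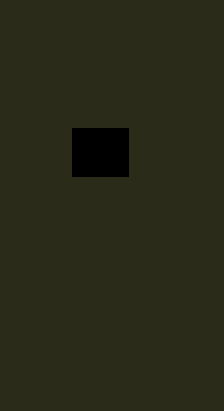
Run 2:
x0 = 72
y0 = 128
x1 = 128
y1 = 176
c = 'black'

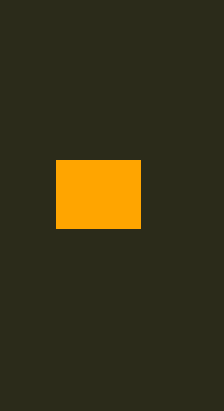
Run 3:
x0 = 56; y0 = 160; x1 = 140; y1 = 228; c = 'orange'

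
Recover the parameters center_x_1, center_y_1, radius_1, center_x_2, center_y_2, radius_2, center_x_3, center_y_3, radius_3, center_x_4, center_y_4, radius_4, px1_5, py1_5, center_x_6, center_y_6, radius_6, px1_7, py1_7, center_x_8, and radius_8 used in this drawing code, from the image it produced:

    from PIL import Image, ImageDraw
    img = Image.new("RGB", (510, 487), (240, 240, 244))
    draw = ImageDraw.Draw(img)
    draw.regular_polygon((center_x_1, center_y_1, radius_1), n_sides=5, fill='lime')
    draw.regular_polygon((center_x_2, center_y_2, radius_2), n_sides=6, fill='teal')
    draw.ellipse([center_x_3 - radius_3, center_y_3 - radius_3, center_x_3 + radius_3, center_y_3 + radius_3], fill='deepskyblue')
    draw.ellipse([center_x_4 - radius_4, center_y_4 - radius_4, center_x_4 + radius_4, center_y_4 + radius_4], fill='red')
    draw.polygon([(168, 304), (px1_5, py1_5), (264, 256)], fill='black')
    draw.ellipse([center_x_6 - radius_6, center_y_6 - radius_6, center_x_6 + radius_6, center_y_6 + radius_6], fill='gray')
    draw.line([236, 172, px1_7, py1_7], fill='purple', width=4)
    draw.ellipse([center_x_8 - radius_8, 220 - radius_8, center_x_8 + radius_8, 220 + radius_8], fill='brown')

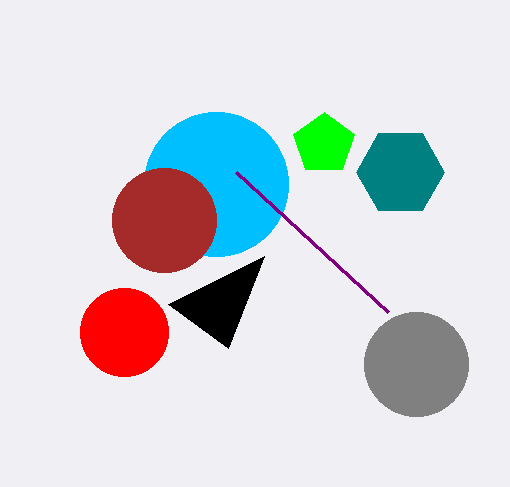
center_x_1 = 324
center_y_1 = 144
radius_1 = 32
center_x_2 = 400
center_y_2 = 172
radius_2 = 44
center_x_3 = 216
center_y_3 = 184
radius_3 = 72
center_x_4 = 124
center_y_4 = 332
radius_4 = 44
px1_5 = 228
py1_5 = 348
center_x_6 = 416
center_y_6 = 364
radius_6 = 52
px1_7 = 388
py1_7 = 312
center_x_8 = 164
radius_8 = 52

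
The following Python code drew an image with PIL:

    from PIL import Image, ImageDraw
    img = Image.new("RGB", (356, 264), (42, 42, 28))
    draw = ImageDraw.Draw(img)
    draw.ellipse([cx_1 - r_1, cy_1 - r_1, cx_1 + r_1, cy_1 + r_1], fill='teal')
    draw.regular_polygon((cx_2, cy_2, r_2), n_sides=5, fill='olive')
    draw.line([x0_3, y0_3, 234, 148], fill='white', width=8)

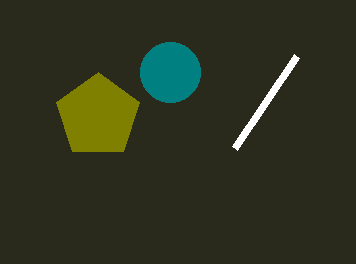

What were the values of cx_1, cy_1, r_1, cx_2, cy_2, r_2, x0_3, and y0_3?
cx_1 = 170
cy_1 = 72
r_1 = 30
cx_2 = 98
cy_2 = 116
r_2 = 44
x0_3 = 296
y0_3 = 56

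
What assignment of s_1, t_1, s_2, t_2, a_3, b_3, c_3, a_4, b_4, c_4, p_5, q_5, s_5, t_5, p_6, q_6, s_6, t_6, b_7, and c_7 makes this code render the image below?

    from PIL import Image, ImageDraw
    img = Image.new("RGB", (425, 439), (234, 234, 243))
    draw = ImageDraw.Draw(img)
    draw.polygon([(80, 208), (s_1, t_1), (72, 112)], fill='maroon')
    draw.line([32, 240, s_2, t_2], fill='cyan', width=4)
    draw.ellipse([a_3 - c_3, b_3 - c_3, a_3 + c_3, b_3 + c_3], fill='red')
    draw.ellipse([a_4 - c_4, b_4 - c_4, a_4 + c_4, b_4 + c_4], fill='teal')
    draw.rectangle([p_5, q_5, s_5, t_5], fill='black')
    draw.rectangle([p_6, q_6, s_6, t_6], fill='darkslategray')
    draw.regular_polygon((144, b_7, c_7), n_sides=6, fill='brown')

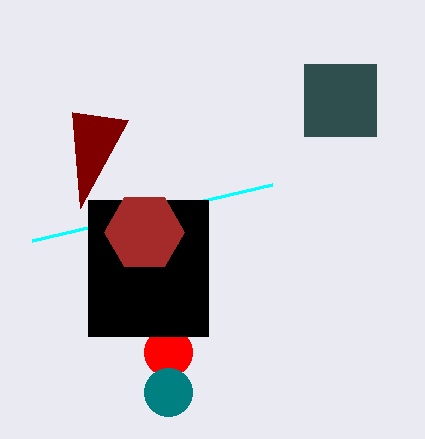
s_1 = 128
t_1 = 120
s_2 = 272
t_2 = 184
a_3 = 168
b_3 = 352
c_3 = 24
a_4 = 168
b_4 = 392
c_4 = 24
p_5 = 88
q_5 = 200
s_5 = 208
t_5 = 336
p_6 = 304
q_6 = 64
s_6 = 376
t_6 = 136
b_7 = 232
c_7 = 40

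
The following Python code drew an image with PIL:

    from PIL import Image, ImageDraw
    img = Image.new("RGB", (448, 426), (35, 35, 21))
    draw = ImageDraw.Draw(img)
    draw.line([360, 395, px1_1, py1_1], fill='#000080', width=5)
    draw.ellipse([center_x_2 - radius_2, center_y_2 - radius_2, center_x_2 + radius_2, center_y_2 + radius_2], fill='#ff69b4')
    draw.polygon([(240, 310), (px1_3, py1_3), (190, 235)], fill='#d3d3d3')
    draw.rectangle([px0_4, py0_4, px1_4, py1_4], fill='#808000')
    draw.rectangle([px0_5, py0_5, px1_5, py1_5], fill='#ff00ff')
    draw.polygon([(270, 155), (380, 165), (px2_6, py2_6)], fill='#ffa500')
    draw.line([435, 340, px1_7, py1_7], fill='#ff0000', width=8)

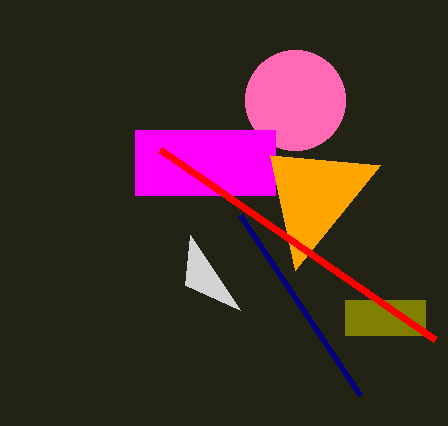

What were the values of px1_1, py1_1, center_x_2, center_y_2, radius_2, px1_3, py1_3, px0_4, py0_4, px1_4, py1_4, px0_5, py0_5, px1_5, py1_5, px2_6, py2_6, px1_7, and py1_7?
px1_1 = 240; py1_1 = 215; center_x_2 = 295; center_y_2 = 100; radius_2 = 50; px1_3 = 185; py1_3 = 285; px0_4 = 345; py0_4 = 300; px1_4 = 425; py1_4 = 335; px0_5 = 135; py0_5 = 130; px1_5 = 275; py1_5 = 195; px2_6 = 295; py2_6 = 270; px1_7 = 160; py1_7 = 150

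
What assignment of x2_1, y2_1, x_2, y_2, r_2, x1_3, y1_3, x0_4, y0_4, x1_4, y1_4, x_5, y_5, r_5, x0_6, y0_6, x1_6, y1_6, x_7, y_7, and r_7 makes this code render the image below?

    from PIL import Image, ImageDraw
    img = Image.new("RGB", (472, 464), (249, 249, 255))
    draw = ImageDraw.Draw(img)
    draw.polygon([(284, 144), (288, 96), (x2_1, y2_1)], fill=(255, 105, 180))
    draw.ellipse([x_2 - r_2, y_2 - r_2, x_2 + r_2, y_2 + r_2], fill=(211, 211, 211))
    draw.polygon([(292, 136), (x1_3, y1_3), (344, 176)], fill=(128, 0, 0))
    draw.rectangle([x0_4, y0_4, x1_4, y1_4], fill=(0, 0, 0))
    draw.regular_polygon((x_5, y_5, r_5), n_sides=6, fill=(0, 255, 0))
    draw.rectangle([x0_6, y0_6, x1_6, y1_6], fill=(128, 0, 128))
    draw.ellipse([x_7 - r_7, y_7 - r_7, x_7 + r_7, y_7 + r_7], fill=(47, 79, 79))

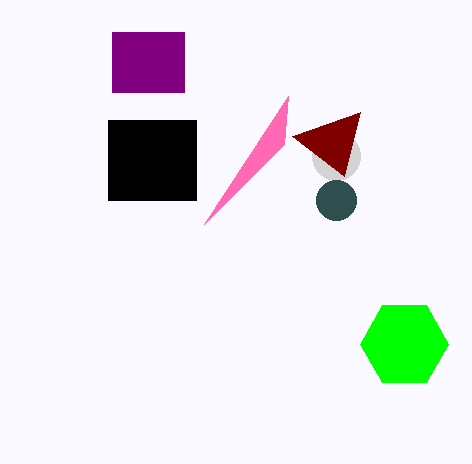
x2_1 = 204; y2_1 = 224; x_2 = 336; y_2 = 156; r_2 = 24; x1_3 = 360; y1_3 = 112; x0_4 = 108; y0_4 = 120; x1_4 = 196; y1_4 = 200; x_5 = 404; y_5 = 344; r_5 = 44; x0_6 = 112; y0_6 = 32; x1_6 = 184; y1_6 = 92; x_7 = 336; y_7 = 200; r_7 = 20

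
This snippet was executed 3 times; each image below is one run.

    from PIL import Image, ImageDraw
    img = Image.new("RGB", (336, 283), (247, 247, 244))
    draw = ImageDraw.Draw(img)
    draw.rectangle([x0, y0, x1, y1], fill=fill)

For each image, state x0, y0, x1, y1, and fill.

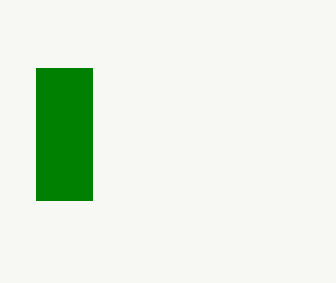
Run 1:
x0 = 36, y0 = 68, x1 = 92, y1 = 200, fill = 'green'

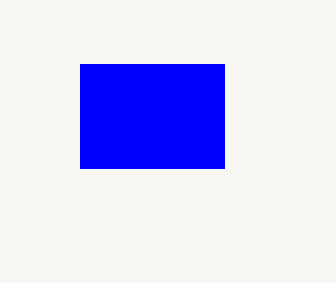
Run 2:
x0 = 80; y0 = 64; x1 = 224; y1 = 168; fill = 'blue'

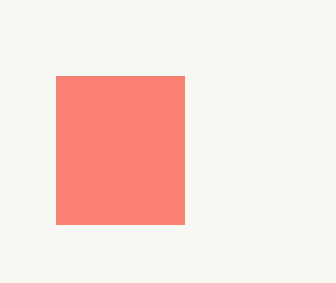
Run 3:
x0 = 56, y0 = 76, x1 = 184, y1 = 224, fill = 'salmon'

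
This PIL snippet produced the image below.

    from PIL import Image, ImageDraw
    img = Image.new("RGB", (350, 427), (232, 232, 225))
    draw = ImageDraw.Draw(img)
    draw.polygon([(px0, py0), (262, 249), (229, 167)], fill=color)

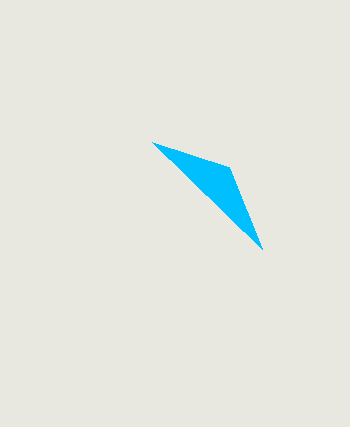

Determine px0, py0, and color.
px0 = 152; py0 = 142; color = 'deepskyblue'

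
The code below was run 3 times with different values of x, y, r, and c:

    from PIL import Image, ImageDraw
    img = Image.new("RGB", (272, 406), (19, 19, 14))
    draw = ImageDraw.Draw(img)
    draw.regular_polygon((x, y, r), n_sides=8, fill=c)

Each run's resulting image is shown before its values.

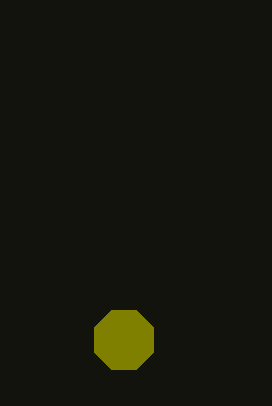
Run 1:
x = 124, y = 340, r = 32, c = 'olive'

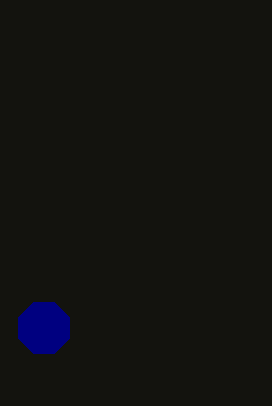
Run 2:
x = 44; y = 328; r = 28; c = 'navy'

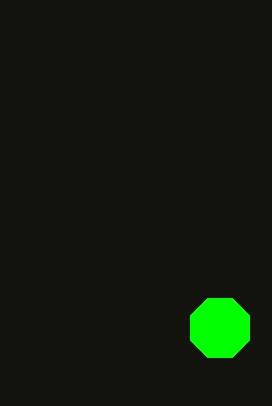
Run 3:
x = 220, y = 328, r = 32, c = 'lime'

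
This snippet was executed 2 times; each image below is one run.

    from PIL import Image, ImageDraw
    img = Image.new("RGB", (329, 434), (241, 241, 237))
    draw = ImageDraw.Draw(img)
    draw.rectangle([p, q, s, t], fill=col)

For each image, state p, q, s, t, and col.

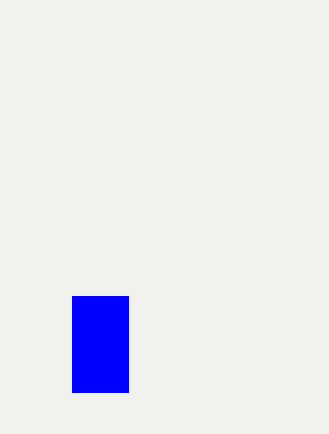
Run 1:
p = 72; q = 296; s = 128; t = 392; col = 'blue'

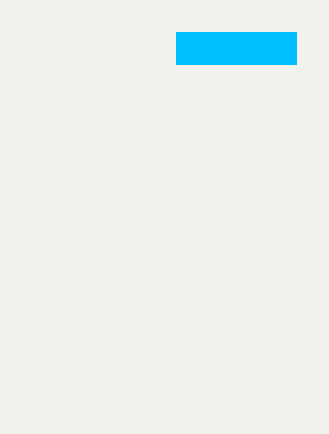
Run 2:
p = 176
q = 32
s = 296
t = 64
col = 'deepskyblue'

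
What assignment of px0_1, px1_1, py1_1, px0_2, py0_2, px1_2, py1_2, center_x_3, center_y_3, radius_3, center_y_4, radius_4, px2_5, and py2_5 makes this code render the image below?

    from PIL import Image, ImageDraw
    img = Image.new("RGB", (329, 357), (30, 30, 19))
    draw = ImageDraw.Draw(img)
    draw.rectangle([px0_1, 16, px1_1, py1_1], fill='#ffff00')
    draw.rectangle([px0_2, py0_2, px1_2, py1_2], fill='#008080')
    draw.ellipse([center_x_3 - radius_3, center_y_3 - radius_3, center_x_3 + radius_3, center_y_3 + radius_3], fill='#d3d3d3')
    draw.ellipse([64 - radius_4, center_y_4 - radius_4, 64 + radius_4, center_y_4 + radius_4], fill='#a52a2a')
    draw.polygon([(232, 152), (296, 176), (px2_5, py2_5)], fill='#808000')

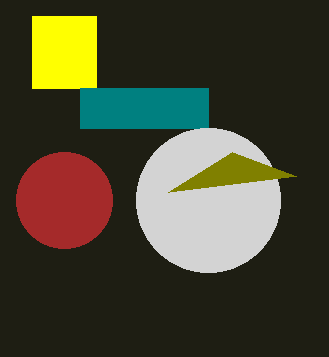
px0_1 = 32
px1_1 = 96
py1_1 = 88
px0_2 = 80
py0_2 = 88
px1_2 = 208
py1_2 = 128
center_x_3 = 208
center_y_3 = 200
radius_3 = 72
center_y_4 = 200
radius_4 = 48
px2_5 = 168
py2_5 = 192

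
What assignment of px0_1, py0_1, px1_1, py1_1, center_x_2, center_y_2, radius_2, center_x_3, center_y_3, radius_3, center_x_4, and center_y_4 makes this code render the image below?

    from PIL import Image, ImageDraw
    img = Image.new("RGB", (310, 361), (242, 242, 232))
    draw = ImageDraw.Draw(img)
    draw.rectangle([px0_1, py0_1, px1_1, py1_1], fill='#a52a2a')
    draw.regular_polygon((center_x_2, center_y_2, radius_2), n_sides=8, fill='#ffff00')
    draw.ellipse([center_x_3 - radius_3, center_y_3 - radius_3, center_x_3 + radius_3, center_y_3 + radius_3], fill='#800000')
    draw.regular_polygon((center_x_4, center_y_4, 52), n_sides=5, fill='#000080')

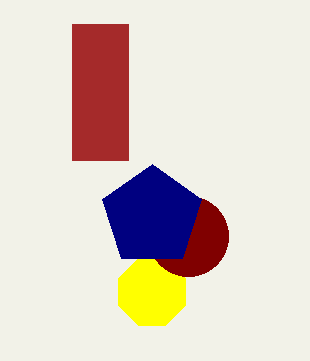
px0_1 = 72
py0_1 = 24
px1_1 = 128
py1_1 = 160
center_x_2 = 152
center_y_2 = 292
radius_2 = 36
center_x_3 = 188
center_y_3 = 236
radius_3 = 40
center_x_4 = 152
center_y_4 = 216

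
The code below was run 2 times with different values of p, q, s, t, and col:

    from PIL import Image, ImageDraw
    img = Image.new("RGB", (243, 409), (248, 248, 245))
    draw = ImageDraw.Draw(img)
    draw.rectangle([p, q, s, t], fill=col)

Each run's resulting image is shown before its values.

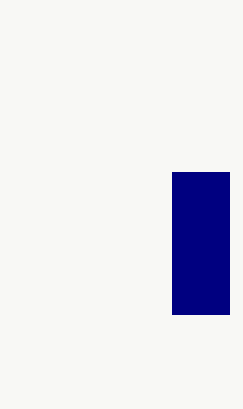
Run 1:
p = 172
q = 172
s = 229
t = 314
col = 'navy'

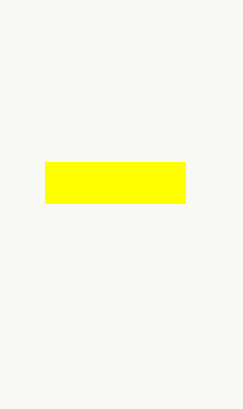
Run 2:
p = 45; q = 162; s = 185; t = 203; col = 'yellow'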